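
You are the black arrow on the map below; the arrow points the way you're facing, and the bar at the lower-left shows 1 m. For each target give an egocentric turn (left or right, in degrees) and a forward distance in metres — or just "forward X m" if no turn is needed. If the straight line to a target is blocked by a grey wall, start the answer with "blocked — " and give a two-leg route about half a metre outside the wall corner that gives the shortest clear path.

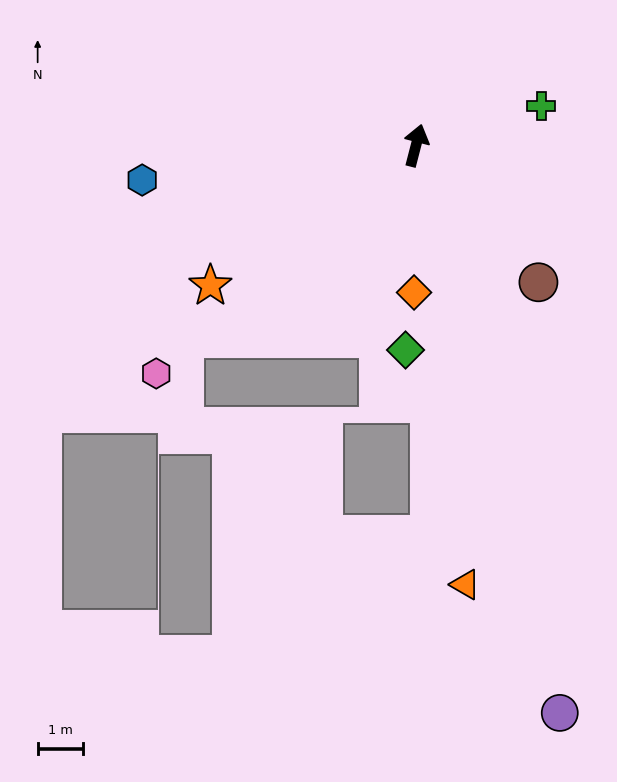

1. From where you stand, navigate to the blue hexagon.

turn left 112°, forward 6.1 m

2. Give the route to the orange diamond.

turn right 166°, forward 3.2 m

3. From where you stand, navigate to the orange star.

turn left 139°, forward 5.5 m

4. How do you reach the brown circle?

turn right 124°, forward 4.0 m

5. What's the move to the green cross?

turn right 58°, forward 2.9 m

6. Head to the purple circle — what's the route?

turn right 151°, forward 12.9 m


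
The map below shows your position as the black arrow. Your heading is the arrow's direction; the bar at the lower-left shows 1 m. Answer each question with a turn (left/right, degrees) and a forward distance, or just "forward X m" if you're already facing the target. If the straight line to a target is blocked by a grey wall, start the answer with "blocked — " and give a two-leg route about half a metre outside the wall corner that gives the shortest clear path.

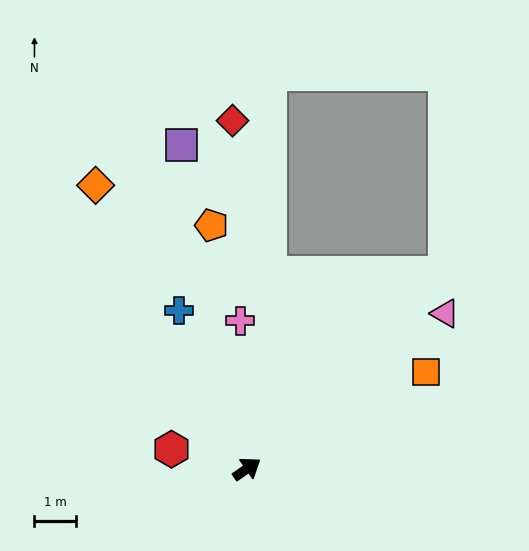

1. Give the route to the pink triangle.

turn left 3°, forward 6.0 m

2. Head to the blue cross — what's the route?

turn left 79°, forward 4.1 m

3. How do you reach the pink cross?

turn left 58°, forward 3.5 m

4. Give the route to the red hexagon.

turn left 131°, forward 1.9 m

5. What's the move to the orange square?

turn right 6°, forward 4.9 m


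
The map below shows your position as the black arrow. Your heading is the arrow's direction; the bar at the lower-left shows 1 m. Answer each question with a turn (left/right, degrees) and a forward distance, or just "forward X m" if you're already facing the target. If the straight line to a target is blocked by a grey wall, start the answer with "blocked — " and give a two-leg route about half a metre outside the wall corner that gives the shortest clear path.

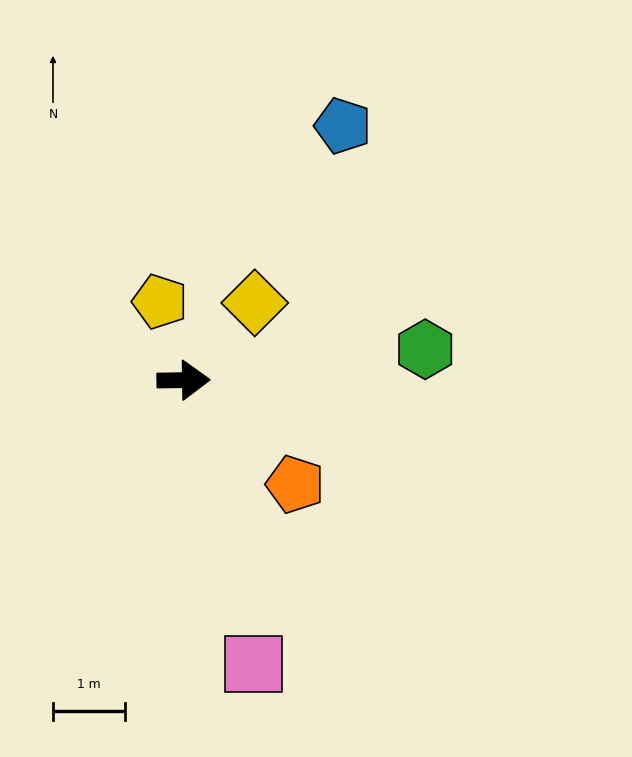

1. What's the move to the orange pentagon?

turn right 44°, forward 2.1 m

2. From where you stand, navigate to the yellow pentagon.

turn left 106°, forward 1.1 m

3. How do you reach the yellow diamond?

turn left 47°, forward 1.5 m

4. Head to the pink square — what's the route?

turn right 77°, forward 4.1 m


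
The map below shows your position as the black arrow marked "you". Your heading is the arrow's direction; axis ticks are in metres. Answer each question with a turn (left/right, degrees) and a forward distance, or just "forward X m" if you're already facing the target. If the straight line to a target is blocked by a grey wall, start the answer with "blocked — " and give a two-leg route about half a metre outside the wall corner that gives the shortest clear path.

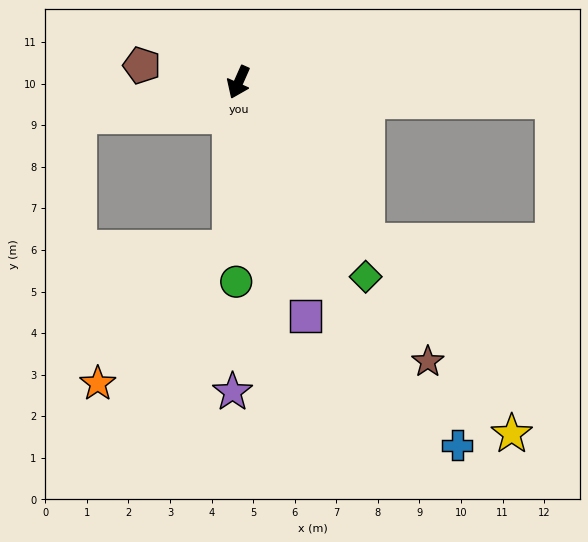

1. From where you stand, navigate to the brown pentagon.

turn right 76°, forward 2.4 m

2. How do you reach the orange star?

blocked — turn left 21°, forward 4.0 m, then turn right 41°, forward 4.6 m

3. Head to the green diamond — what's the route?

turn left 57°, forward 5.6 m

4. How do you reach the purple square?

turn left 40°, forward 5.8 m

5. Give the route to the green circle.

turn left 23°, forward 4.8 m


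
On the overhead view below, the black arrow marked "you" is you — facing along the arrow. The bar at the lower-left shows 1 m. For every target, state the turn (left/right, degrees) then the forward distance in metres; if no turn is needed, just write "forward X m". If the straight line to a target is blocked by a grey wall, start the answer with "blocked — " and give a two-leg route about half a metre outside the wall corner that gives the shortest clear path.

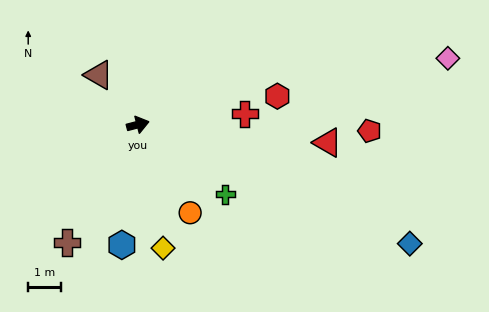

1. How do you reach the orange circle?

turn right 74°, forward 3.2 m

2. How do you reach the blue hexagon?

turn right 112°, forward 3.8 m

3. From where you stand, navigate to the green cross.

turn right 53°, forward 3.5 m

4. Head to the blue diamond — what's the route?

turn right 38°, forward 9.2 m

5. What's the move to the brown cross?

turn right 136°, forward 4.3 m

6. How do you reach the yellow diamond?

turn right 93°, forward 3.9 m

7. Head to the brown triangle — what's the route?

turn left 114°, forward 2.0 m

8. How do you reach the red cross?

turn right 9°, forward 3.3 m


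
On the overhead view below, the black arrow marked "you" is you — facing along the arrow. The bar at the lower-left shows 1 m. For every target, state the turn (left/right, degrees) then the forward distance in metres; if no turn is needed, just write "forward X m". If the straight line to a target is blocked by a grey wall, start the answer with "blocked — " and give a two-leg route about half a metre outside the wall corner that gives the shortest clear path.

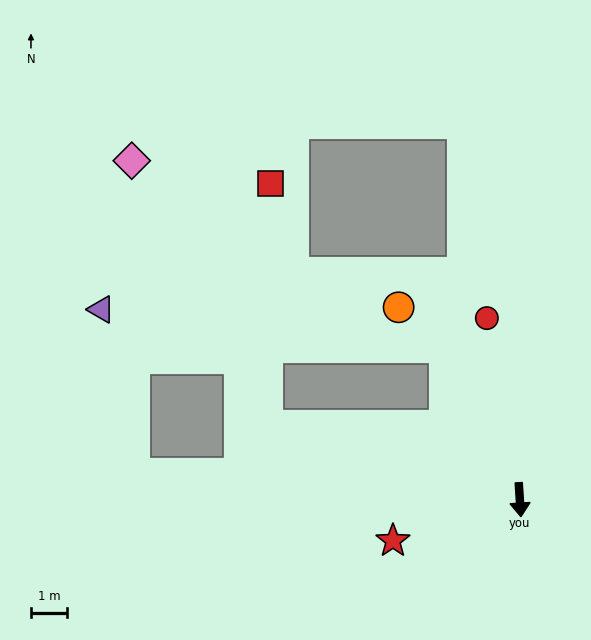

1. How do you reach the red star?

turn right 76°, forward 3.7 m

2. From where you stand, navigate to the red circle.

turn right 173°, forward 5.1 m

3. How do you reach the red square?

blocked — turn right 110°, forward 7.3 m, then turn right 74°, forward 6.7 m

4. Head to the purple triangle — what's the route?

blocked — turn right 157°, forward 4.7 m, then turn left 57°, forward 9.6 m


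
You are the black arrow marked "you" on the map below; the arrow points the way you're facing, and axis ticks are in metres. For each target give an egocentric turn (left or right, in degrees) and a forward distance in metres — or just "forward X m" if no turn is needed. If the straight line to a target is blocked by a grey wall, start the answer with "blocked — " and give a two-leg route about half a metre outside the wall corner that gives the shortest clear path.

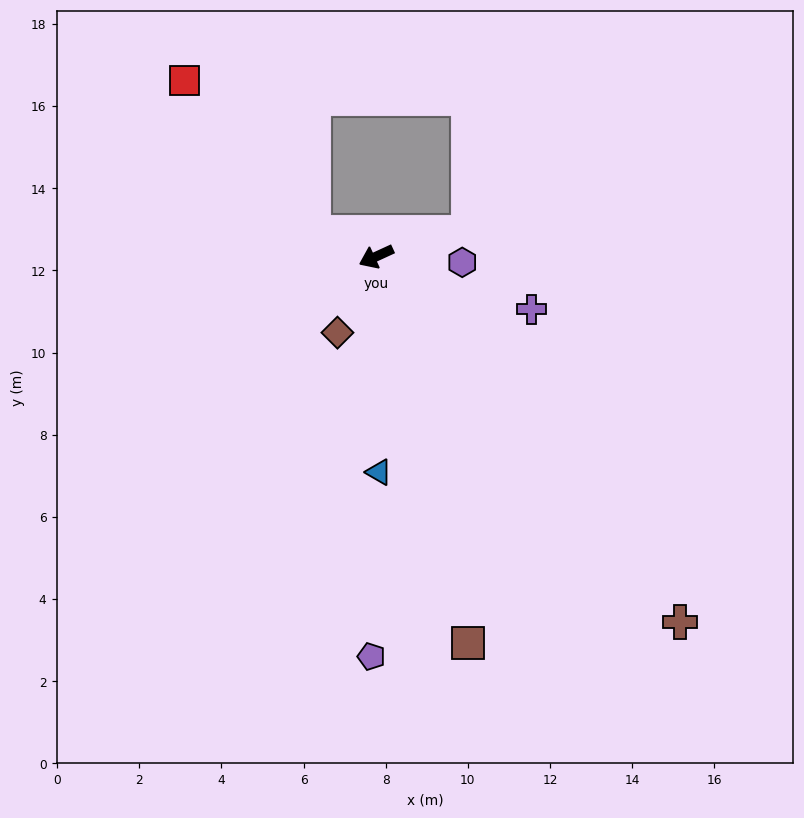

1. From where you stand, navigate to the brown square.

turn left 79°, forward 9.7 m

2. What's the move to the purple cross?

turn left 137°, forward 4.0 m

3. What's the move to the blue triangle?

turn left 66°, forward 5.3 m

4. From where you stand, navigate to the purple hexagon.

turn left 151°, forward 2.1 m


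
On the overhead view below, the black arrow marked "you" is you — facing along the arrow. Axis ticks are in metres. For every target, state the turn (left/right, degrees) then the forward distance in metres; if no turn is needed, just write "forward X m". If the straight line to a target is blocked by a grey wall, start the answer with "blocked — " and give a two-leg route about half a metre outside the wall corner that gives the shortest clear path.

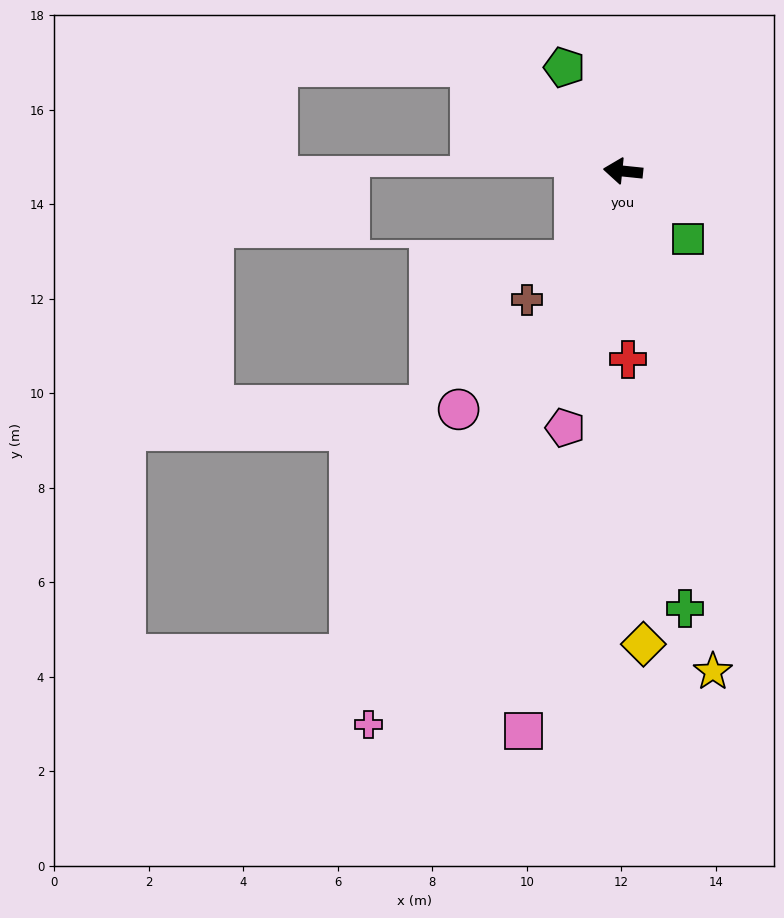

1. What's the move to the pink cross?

turn left 71°, forward 12.9 m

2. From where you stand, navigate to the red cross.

turn left 97°, forward 4.0 m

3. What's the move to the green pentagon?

turn right 55°, forward 2.5 m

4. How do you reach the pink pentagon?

turn left 83°, forward 5.6 m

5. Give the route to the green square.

turn left 140°, forward 2.0 m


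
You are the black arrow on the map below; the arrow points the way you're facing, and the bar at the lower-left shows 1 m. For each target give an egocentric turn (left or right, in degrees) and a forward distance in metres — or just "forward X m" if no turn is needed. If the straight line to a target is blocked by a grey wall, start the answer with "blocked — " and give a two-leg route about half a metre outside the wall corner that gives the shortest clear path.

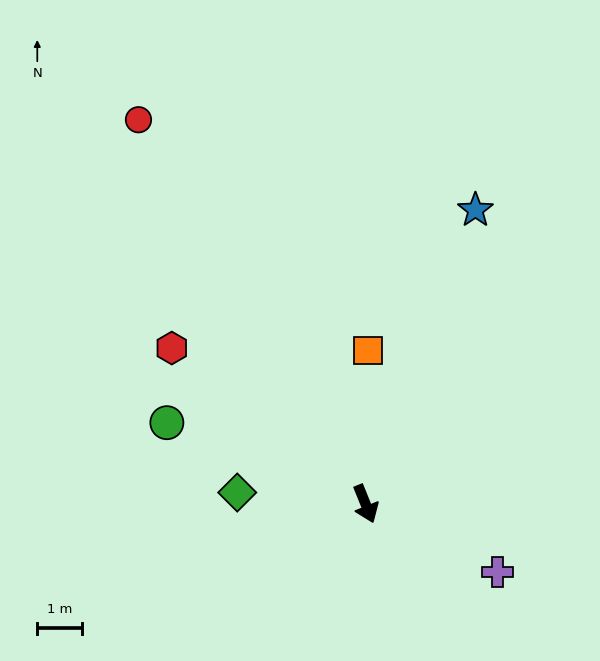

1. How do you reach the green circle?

turn right 134°, forward 4.8 m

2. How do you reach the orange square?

turn left 157°, forward 3.4 m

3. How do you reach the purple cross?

turn left 41°, forward 3.3 m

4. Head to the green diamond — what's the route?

turn right 117°, forward 2.9 m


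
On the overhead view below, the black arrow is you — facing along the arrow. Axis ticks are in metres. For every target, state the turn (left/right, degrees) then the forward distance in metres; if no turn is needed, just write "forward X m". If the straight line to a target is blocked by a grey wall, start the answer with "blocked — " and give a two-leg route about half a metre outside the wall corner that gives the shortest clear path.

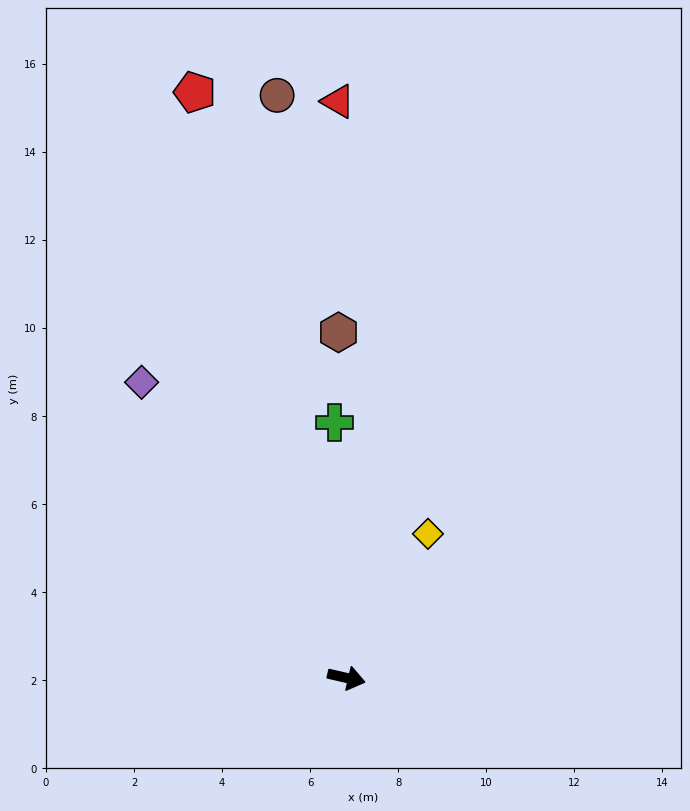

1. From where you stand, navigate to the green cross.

turn left 106°, forward 5.8 m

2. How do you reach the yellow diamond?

turn left 73°, forward 3.8 m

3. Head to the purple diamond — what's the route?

turn left 138°, forward 8.2 m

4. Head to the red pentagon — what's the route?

turn left 118°, forward 13.7 m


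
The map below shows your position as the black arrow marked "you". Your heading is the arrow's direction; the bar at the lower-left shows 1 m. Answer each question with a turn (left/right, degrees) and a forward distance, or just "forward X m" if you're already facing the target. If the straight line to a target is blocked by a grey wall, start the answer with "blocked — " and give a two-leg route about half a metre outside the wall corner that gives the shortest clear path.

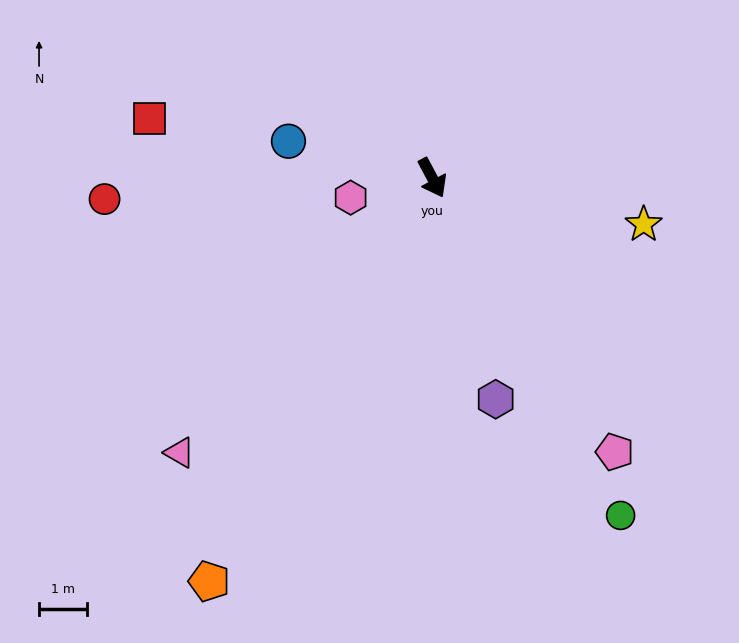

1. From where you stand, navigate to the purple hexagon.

turn right 12°, forward 4.8 m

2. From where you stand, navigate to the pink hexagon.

turn right 104°, forward 1.7 m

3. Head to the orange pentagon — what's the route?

turn right 57°, forward 9.5 m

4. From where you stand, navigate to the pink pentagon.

turn left 6°, forward 6.8 m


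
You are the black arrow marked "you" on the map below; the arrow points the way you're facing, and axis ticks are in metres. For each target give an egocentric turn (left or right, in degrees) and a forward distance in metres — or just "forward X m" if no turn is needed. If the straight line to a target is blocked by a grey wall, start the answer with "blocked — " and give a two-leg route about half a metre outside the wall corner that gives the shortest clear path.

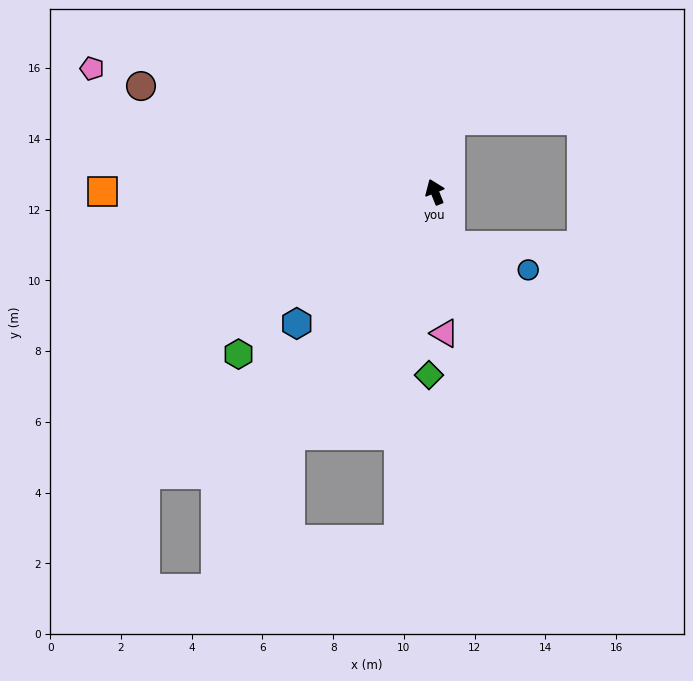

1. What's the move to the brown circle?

turn left 48°, forward 8.8 m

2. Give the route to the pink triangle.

turn left 162°, forward 4.0 m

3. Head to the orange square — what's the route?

turn left 68°, forward 9.4 m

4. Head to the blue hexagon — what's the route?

turn left 112°, forward 5.4 m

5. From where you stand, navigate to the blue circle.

blocked — turn left 174°, forward 1.6 m, then turn left 57°, forward 2.3 m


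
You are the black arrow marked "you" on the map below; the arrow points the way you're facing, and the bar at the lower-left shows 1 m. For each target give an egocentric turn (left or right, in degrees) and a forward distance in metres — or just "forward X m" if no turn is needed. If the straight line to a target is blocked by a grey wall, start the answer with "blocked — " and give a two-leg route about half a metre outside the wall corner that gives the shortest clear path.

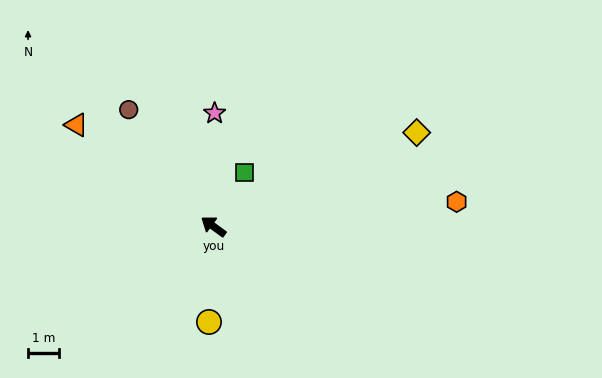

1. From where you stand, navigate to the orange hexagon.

turn right 138°, forward 8.0 m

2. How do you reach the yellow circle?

turn left 124°, forward 3.1 m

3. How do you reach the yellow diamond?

turn right 119°, forward 7.3 m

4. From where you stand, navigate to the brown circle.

turn right 18°, forward 4.7 m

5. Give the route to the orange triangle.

forward 5.6 m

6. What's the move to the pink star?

turn right 54°, forward 3.7 m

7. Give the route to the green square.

turn right 84°, forward 2.0 m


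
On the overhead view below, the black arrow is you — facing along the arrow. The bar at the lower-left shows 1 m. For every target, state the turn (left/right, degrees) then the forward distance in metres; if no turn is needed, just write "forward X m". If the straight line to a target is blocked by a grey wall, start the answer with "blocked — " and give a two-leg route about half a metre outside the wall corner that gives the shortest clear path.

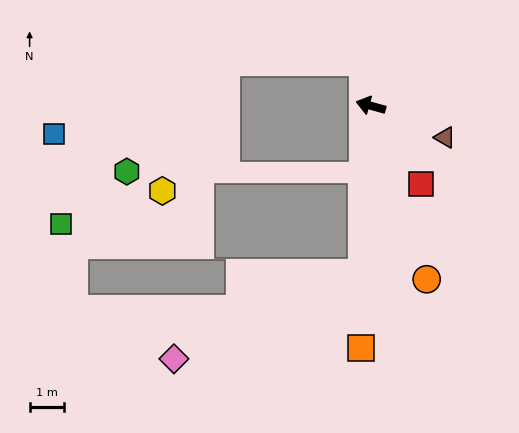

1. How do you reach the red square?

turn left 138°, forward 2.7 m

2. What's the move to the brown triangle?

turn left 172°, forward 2.4 m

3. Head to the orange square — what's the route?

turn left 103°, forward 7.1 m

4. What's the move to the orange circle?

turn left 123°, forward 5.3 m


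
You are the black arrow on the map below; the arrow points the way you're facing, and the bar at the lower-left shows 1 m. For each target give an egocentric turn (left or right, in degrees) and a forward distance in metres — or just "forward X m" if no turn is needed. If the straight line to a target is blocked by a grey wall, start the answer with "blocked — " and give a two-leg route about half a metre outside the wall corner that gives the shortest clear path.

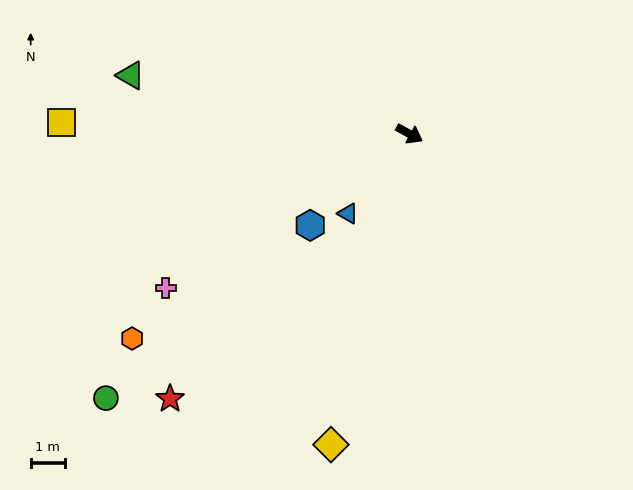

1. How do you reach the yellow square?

turn right 153°, forward 10.2 m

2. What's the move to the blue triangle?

turn right 99°, forward 3.0 m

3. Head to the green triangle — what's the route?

turn right 163°, forward 8.4 m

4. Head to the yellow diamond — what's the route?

turn right 75°, forward 9.4 m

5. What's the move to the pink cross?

turn right 119°, forward 8.5 m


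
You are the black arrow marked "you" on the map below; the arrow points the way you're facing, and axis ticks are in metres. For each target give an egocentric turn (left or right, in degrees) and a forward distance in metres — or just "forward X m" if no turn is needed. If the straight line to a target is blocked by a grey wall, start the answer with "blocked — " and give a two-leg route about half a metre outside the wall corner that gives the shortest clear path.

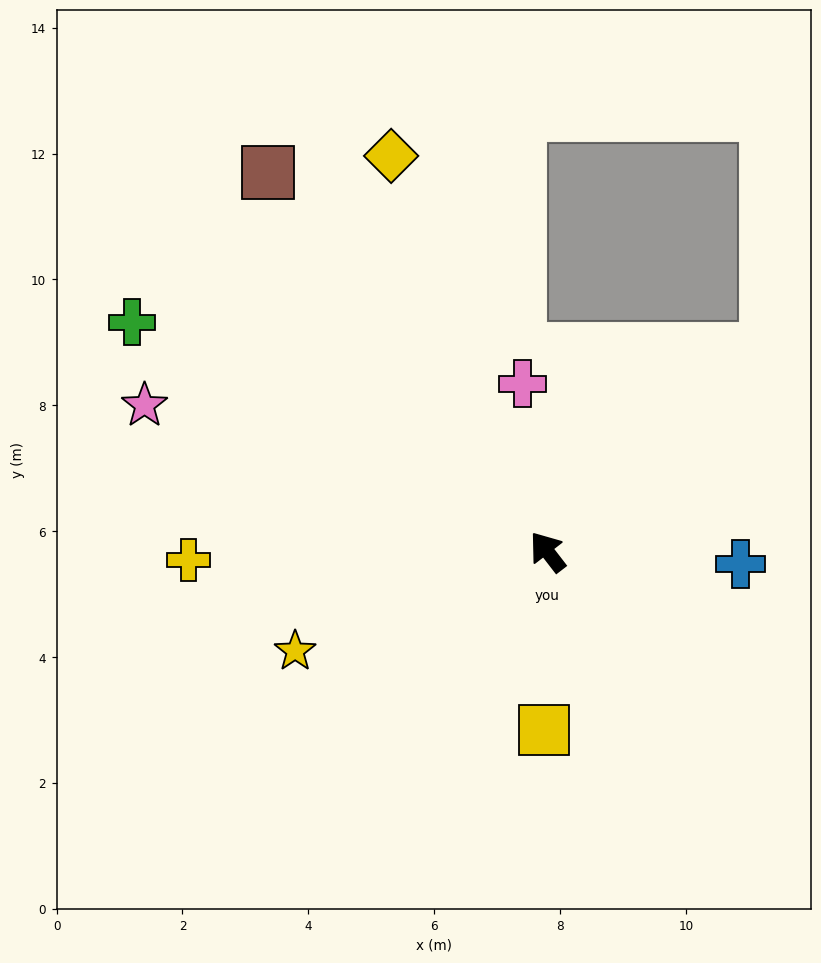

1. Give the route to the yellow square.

turn left 141°, forward 2.8 m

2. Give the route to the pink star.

turn left 32°, forward 6.8 m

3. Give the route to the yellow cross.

turn left 54°, forward 5.7 m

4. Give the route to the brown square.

forward 7.5 m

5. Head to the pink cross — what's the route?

turn right 29°, forward 2.7 m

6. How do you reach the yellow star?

turn left 74°, forward 4.3 m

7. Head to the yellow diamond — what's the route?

turn right 16°, forward 6.8 m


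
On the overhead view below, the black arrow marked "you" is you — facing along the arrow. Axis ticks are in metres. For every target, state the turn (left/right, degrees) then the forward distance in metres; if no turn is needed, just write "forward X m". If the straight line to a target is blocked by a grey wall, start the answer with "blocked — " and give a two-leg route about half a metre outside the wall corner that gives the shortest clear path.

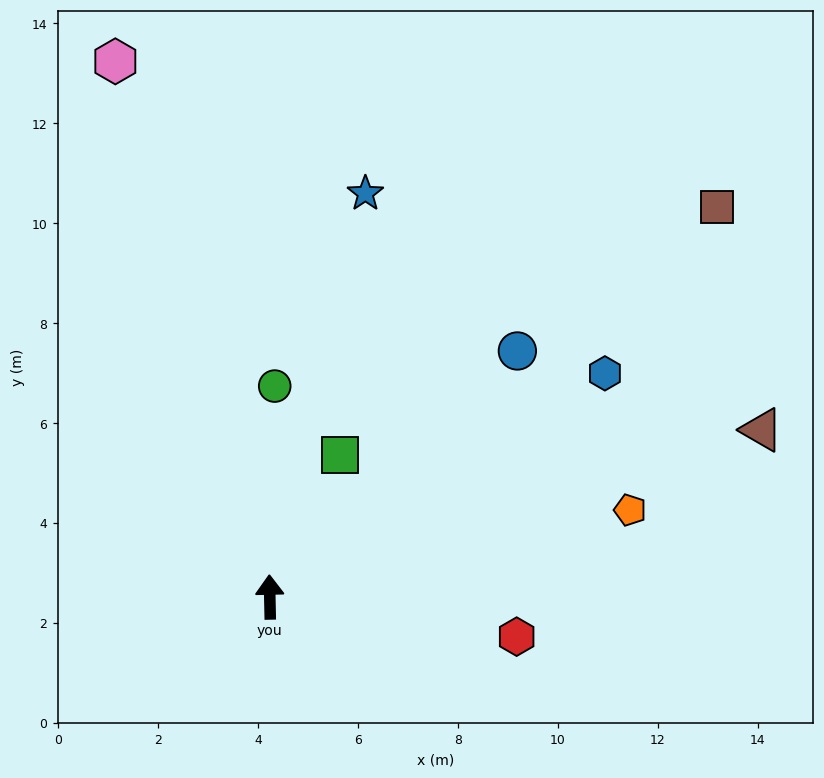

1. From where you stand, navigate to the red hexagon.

turn right 100°, forward 5.0 m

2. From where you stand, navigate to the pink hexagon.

turn left 15°, forward 11.2 m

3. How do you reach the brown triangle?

turn right 72°, forward 10.4 m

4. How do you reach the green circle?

turn right 3°, forward 4.2 m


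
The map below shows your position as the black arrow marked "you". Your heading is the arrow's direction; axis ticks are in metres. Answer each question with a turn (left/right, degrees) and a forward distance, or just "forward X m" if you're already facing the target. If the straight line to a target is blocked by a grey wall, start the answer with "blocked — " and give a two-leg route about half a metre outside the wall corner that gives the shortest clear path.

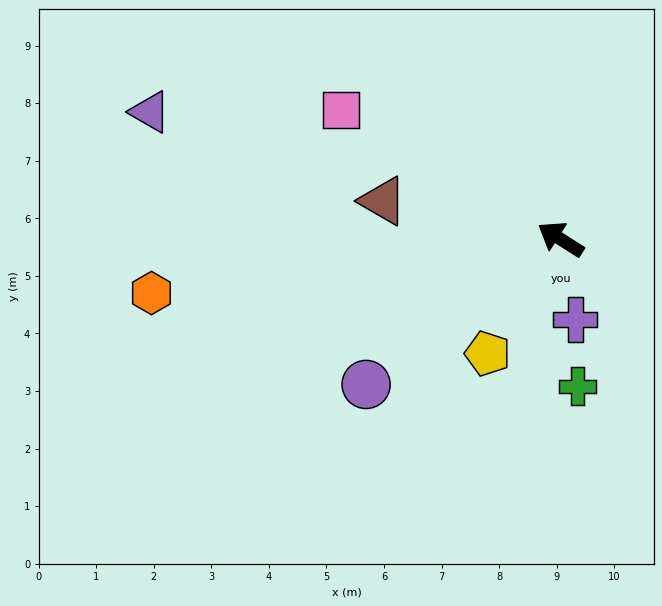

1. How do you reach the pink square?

forward 4.4 m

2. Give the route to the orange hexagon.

turn left 40°, forward 7.2 m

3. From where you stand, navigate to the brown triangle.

turn left 20°, forward 3.2 m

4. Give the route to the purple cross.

turn left 133°, forward 1.4 m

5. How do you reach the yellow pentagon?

turn left 90°, forward 2.4 m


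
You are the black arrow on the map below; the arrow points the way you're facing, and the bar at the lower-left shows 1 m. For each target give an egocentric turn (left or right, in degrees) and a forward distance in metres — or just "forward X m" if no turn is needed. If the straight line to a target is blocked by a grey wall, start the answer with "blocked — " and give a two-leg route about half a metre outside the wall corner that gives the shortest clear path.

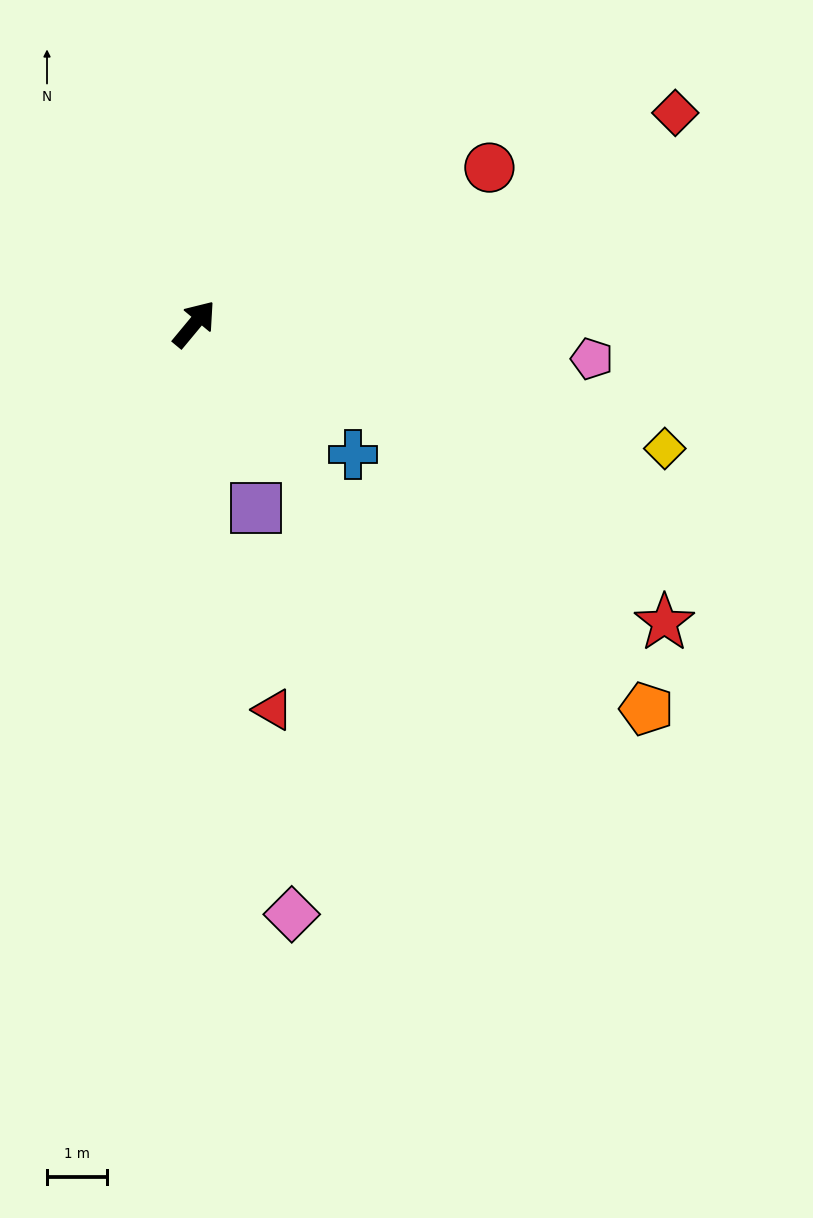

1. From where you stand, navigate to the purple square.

turn right 122°, forward 3.2 m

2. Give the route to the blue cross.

turn right 90°, forward 3.4 m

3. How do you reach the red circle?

turn right 22°, forward 5.5 m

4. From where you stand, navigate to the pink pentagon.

turn right 55°, forward 6.6 m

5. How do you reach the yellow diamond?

turn right 65°, forward 8.1 m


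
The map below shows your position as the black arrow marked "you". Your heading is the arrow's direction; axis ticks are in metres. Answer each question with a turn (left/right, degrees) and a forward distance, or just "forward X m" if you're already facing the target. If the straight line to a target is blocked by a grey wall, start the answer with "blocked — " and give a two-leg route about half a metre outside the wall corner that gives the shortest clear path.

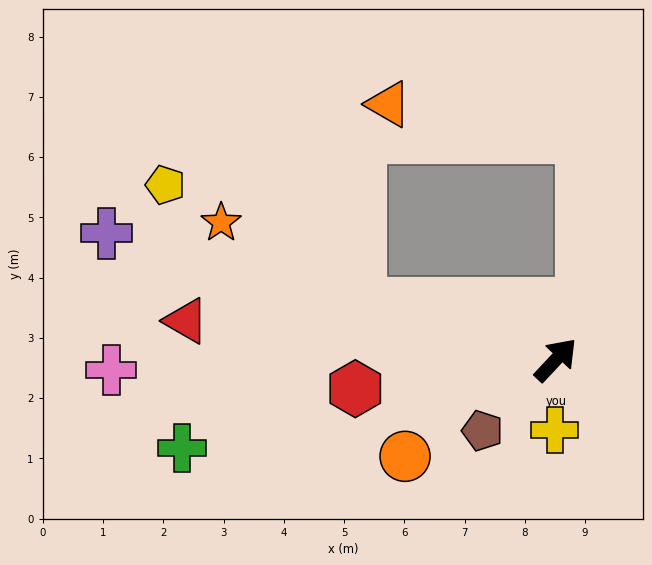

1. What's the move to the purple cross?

turn left 117°, forward 7.7 m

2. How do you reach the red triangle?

turn left 127°, forward 6.2 m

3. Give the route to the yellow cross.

turn right 138°, forward 1.2 m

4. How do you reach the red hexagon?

turn left 141°, forward 3.4 m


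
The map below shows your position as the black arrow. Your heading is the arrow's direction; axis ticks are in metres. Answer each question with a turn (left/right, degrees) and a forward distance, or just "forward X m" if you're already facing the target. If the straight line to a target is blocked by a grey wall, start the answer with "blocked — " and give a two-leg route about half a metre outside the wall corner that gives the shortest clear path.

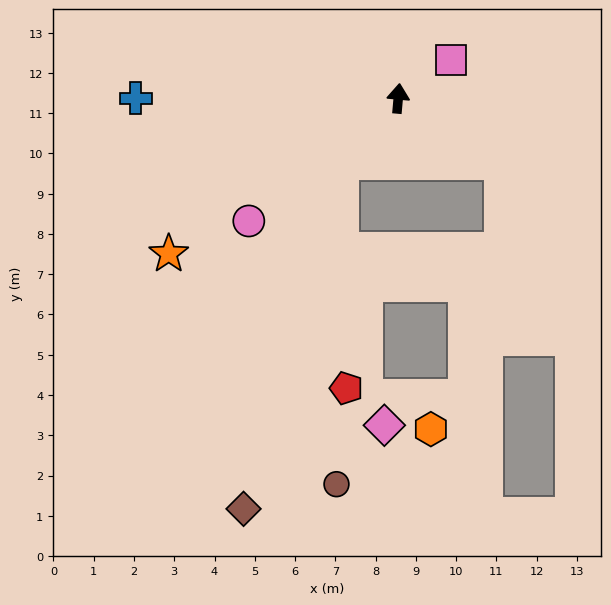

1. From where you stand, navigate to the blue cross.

turn left 95°, forward 6.5 m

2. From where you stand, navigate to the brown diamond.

blocked — turn left 144°, forward 2.1 m, then turn left 25°, forward 8.9 m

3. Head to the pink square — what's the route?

turn right 49°, forward 1.6 m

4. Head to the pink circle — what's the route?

turn left 134°, forward 4.8 m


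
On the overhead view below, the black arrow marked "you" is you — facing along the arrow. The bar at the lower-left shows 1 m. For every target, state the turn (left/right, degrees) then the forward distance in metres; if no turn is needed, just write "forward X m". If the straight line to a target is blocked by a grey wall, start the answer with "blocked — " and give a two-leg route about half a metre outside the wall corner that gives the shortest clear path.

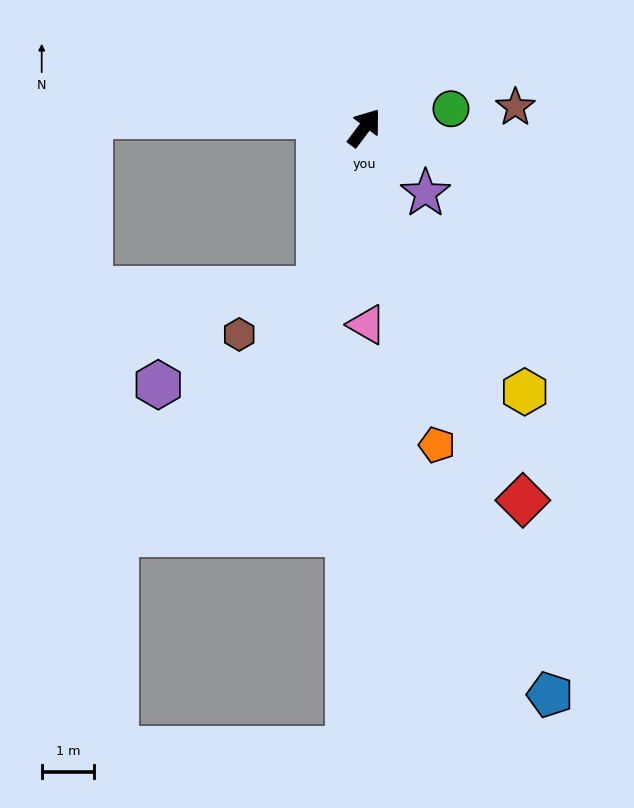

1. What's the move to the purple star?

turn right 100°, forward 1.7 m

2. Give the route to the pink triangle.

turn right 142°, forward 3.8 m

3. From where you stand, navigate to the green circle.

turn right 41°, forward 1.7 m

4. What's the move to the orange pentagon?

turn right 130°, forward 6.2 m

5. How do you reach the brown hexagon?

blocked — turn right 159°, forward 3.2 m, then turn right 44°, forward 1.8 m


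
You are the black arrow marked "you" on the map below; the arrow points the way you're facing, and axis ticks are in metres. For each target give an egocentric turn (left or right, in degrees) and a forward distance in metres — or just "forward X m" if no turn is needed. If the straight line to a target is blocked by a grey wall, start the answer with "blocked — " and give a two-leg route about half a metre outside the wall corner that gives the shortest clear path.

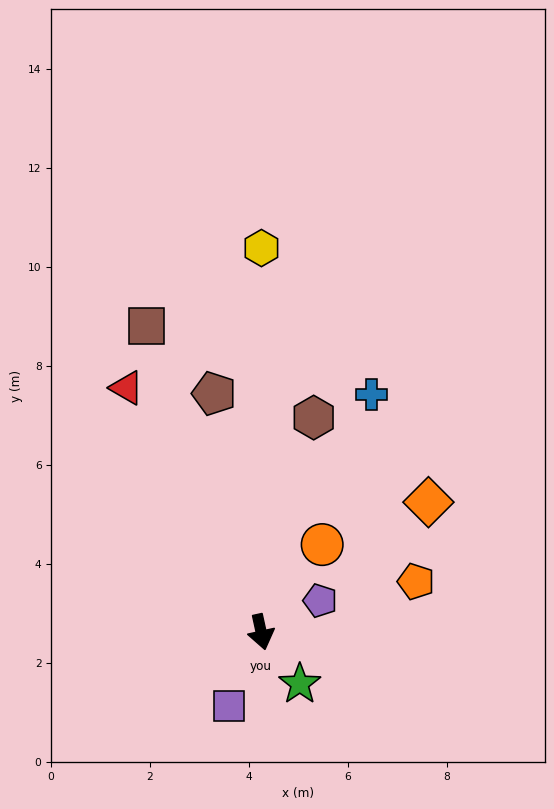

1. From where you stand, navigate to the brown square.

turn right 172°, forward 6.6 m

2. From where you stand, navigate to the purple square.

turn right 36°, forward 1.6 m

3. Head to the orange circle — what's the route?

turn left 133°, forward 2.2 m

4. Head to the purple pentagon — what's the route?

turn left 106°, forward 1.4 m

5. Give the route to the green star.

turn left 24°, forward 1.3 m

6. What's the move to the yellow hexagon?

turn left 168°, forward 7.8 m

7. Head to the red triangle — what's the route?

turn right 163°, forward 5.6 m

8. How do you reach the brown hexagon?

turn left 154°, forward 4.5 m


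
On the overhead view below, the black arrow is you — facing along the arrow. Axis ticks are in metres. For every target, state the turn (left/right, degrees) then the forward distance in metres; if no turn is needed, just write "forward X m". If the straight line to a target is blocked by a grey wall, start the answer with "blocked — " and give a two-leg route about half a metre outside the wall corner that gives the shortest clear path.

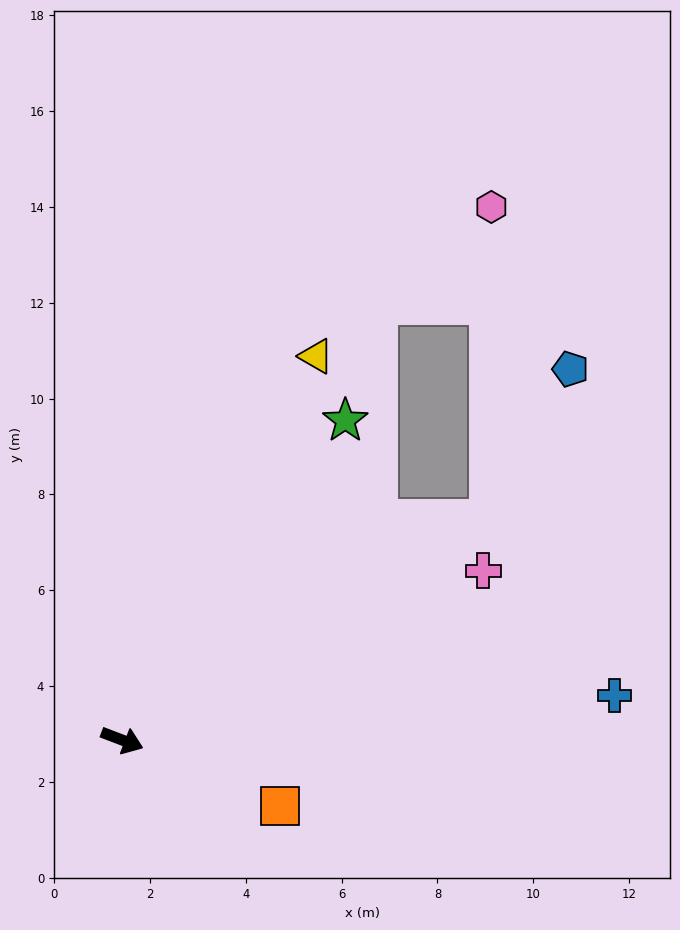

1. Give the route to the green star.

turn left 76°, forward 8.1 m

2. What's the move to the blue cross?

turn left 26°, forward 10.3 m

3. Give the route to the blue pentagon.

blocked — turn left 52°, forward 8.9 m, then turn left 31°, forward 3.6 m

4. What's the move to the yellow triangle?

turn left 84°, forward 9.0 m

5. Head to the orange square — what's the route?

forward 3.6 m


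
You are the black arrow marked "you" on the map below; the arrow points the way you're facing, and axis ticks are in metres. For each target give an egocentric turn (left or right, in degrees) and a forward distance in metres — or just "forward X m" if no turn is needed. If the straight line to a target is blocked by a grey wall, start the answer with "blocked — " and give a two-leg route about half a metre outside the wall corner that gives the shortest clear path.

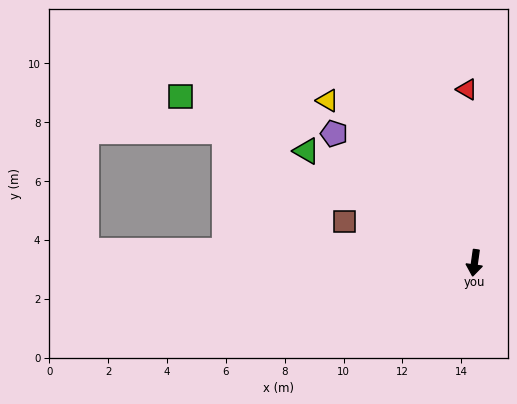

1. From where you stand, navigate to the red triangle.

turn right 170°, forward 5.9 m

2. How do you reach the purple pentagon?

turn right 125°, forward 6.5 m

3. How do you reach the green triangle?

turn right 116°, forward 6.9 m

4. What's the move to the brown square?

turn right 100°, forward 4.6 m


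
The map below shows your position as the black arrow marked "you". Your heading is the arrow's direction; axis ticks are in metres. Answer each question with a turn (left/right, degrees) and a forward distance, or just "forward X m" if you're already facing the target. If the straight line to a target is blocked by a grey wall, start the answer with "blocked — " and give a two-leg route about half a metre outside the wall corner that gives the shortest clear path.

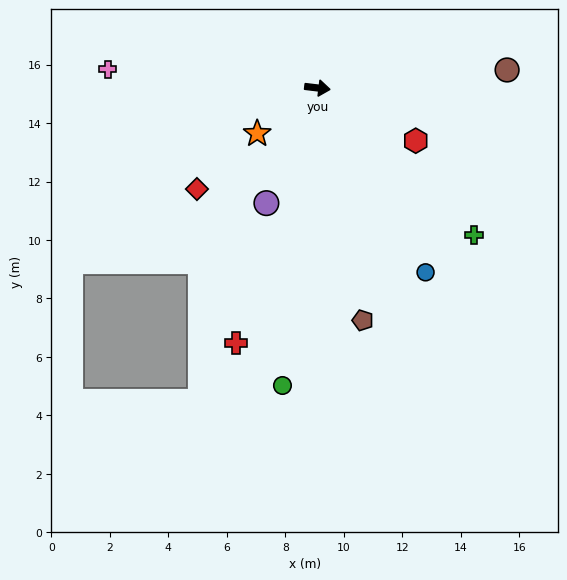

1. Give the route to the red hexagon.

turn right 21°, forward 3.8 m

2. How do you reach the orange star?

turn right 136°, forward 2.6 m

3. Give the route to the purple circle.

turn right 107°, forward 4.3 m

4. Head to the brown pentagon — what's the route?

turn right 72°, forward 8.1 m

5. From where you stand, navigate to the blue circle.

turn right 53°, forward 7.3 m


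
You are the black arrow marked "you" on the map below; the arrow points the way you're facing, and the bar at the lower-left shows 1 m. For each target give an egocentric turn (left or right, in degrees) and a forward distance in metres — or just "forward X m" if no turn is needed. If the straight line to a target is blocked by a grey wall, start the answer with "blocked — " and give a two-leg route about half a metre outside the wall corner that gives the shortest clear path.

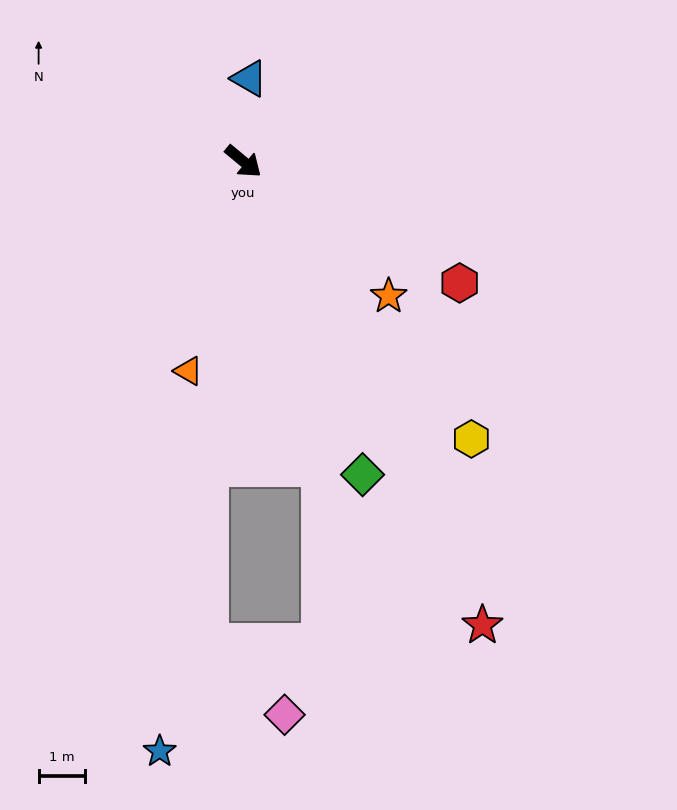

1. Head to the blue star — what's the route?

turn right 58°, forward 12.8 m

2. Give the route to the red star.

turn right 23°, forward 11.2 m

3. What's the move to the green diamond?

turn right 29°, forward 7.2 m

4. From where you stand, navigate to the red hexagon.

turn left 10°, forward 5.3 m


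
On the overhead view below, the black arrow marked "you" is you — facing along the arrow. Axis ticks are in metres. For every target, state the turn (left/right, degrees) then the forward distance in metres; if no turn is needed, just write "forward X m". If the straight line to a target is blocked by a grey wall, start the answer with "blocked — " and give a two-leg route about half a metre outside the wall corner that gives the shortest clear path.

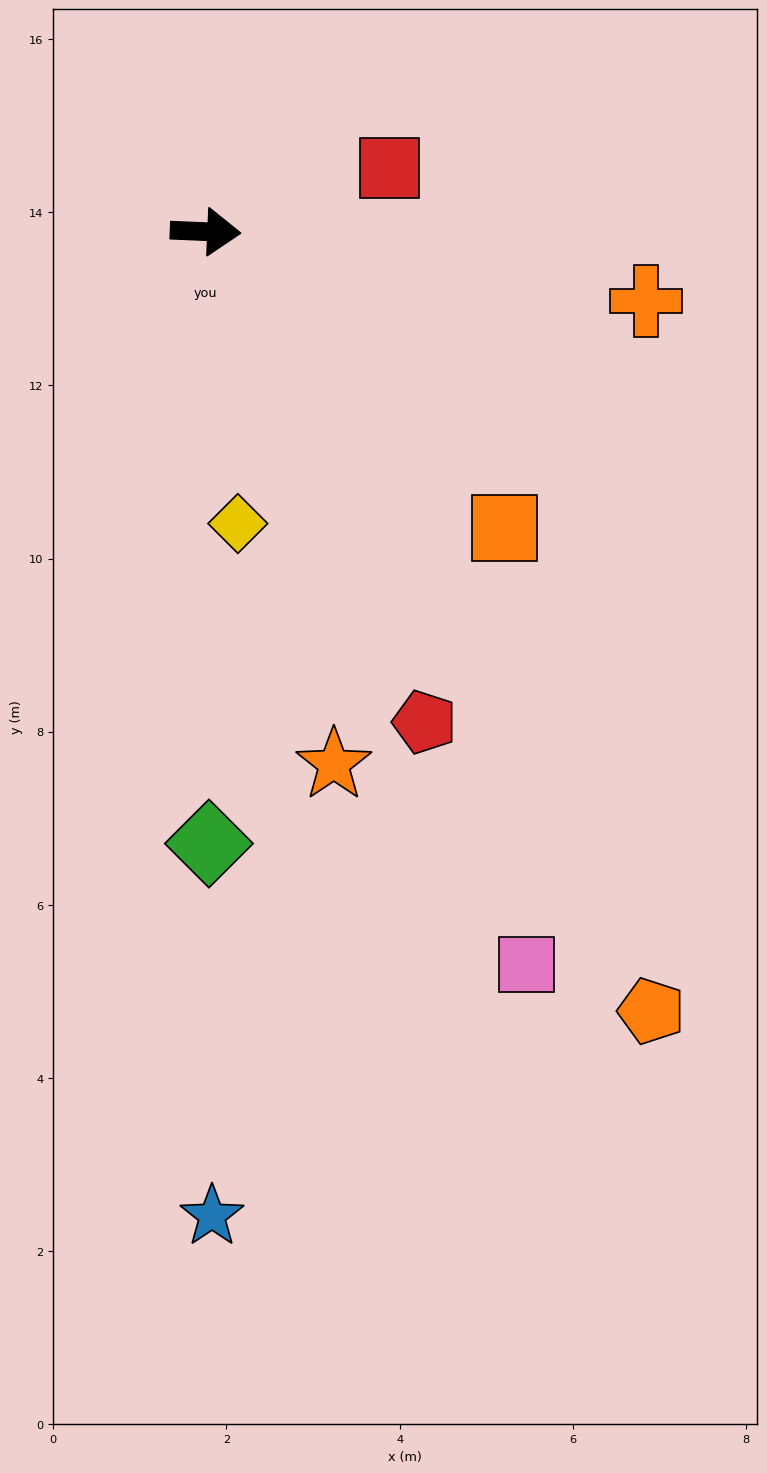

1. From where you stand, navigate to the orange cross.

turn right 7°, forward 5.1 m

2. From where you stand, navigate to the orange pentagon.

turn right 58°, forward 10.4 m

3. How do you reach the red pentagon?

turn right 64°, forward 6.2 m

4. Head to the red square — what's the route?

turn left 21°, forward 2.2 m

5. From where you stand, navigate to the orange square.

turn right 42°, forward 4.9 m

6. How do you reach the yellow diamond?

turn right 81°, forward 3.4 m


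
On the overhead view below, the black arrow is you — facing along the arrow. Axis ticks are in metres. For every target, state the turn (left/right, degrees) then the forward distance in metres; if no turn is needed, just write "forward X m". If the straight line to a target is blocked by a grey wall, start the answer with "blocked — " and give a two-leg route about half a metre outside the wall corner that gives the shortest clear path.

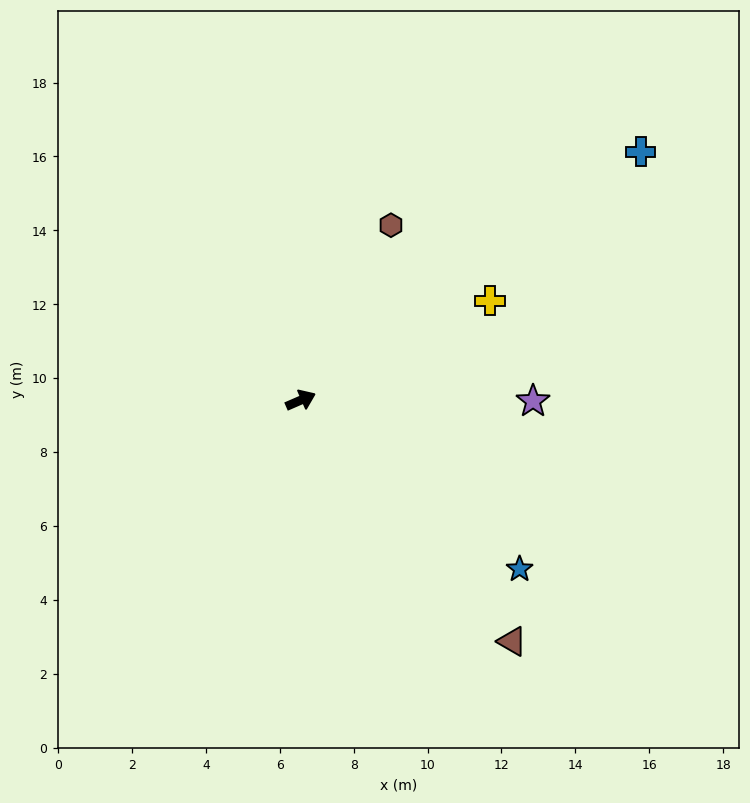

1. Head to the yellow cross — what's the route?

turn left 4°, forward 5.8 m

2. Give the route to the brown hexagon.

turn left 39°, forward 5.3 m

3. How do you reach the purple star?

turn right 24°, forward 6.3 m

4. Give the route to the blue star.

turn right 61°, forward 7.5 m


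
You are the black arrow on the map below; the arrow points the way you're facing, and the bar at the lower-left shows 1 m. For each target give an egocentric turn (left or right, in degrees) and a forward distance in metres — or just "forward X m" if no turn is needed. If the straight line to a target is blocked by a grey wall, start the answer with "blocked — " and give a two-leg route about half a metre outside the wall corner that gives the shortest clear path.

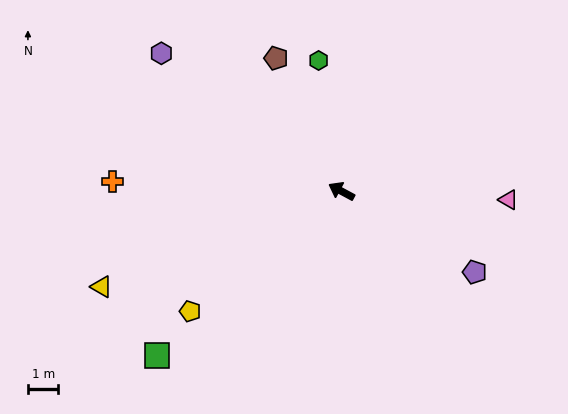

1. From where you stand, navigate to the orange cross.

turn left 26°, forward 7.5 m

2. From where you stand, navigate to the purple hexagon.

turn right 9°, forward 7.4 m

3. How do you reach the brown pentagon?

turn right 36°, forward 4.8 m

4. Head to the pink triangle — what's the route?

turn right 155°, forward 5.5 m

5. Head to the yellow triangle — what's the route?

turn left 50°, forward 8.4 m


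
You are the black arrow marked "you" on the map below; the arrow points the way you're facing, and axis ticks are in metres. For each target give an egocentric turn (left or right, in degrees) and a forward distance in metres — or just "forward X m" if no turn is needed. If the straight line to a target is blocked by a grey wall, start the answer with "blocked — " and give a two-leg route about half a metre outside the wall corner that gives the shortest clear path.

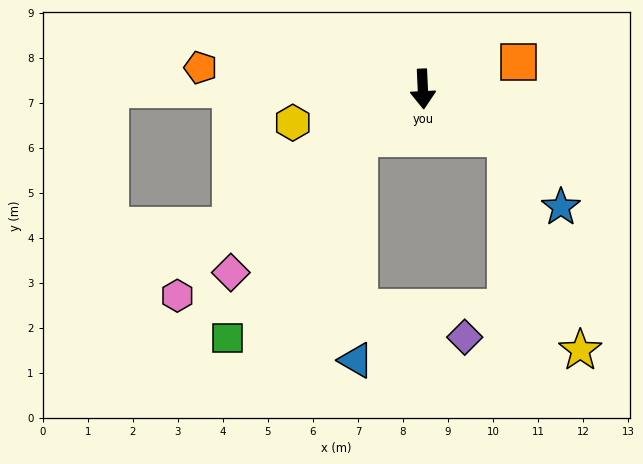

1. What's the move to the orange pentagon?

turn right 98°, forward 5.0 m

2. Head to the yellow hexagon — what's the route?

turn right 78°, forward 3.0 m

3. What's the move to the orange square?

turn left 103°, forward 2.2 m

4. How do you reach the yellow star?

blocked — turn left 57°, forward 2.2 m, then turn right 41°, forward 5.0 m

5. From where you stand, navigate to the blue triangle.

blocked — turn right 55°, forward 1.8 m, then turn left 52°, forward 4.9 m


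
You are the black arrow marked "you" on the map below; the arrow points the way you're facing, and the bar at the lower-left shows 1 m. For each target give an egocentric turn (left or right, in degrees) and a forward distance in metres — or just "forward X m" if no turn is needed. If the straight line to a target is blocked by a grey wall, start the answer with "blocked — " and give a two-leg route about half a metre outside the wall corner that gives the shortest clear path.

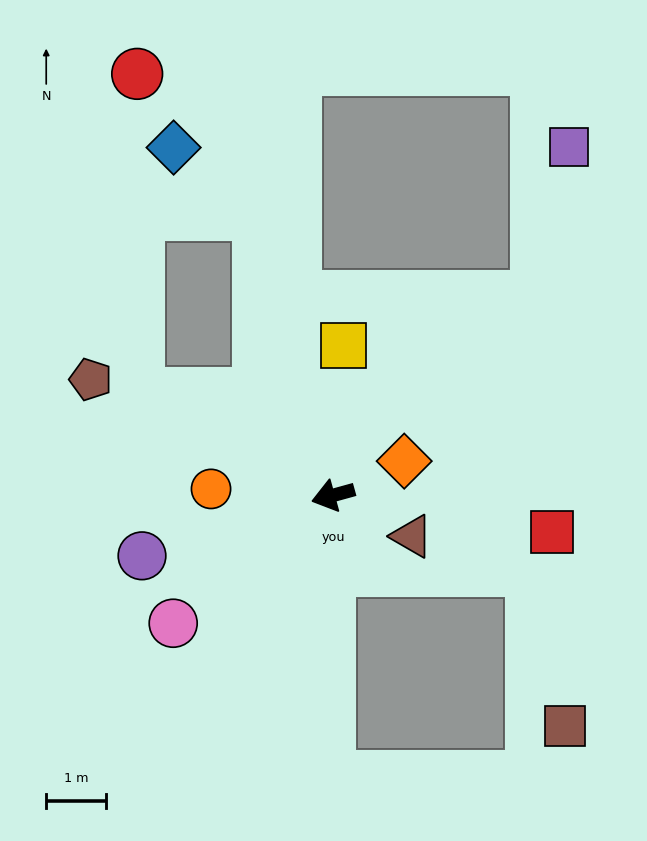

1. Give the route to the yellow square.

turn right 109°, forward 2.5 m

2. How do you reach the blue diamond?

blocked — turn right 90°, forward 4.8 m, then turn left 36°, forward 1.8 m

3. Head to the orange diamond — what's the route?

turn right 170°, forward 1.3 m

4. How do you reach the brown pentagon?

turn right 41°, forward 4.5 m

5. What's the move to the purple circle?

turn left 2°, forward 3.3 m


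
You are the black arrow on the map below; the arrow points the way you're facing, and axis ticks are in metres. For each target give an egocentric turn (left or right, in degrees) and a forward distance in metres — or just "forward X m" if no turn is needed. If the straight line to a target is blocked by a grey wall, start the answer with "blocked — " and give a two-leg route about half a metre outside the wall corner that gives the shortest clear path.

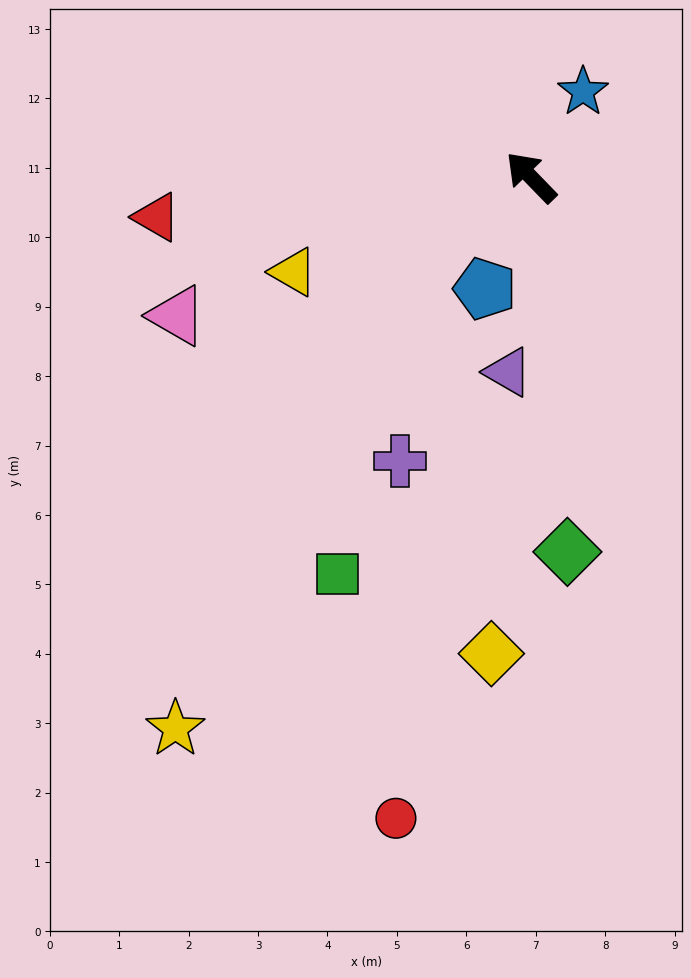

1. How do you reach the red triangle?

turn left 52°, forward 5.4 m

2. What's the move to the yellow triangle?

turn left 68°, forward 3.7 m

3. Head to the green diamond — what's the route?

turn left 141°, forward 5.4 m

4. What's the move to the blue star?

turn right 75°, forward 1.4 m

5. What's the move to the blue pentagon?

turn left 113°, forward 1.7 m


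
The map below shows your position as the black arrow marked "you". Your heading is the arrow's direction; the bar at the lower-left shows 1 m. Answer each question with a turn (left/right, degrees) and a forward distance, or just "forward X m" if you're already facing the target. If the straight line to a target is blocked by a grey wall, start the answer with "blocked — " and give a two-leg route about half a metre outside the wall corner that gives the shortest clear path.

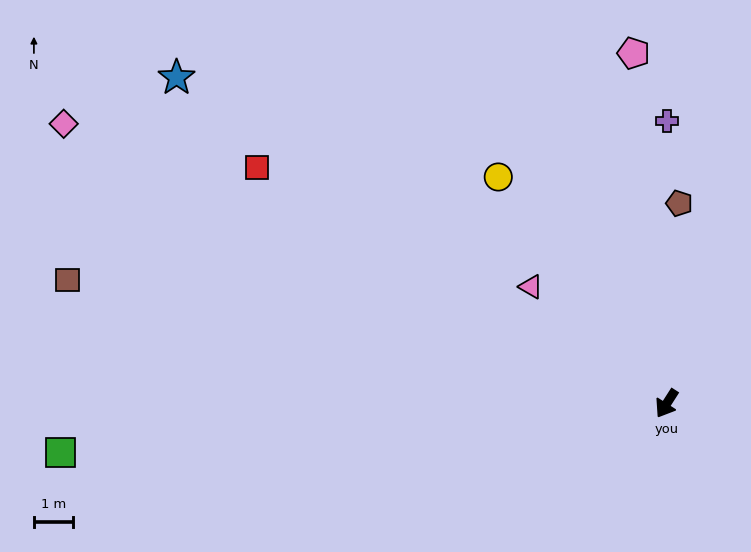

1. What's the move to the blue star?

turn right 91°, forward 15.1 m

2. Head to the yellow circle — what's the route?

turn right 111°, forward 7.2 m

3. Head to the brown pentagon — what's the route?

turn right 151°, forward 5.1 m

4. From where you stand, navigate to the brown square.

turn right 69°, forward 15.6 m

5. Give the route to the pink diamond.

turn right 82°, forward 17.0 m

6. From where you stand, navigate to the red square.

turn right 87°, forward 12.1 m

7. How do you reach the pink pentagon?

turn right 142°, forward 9.0 m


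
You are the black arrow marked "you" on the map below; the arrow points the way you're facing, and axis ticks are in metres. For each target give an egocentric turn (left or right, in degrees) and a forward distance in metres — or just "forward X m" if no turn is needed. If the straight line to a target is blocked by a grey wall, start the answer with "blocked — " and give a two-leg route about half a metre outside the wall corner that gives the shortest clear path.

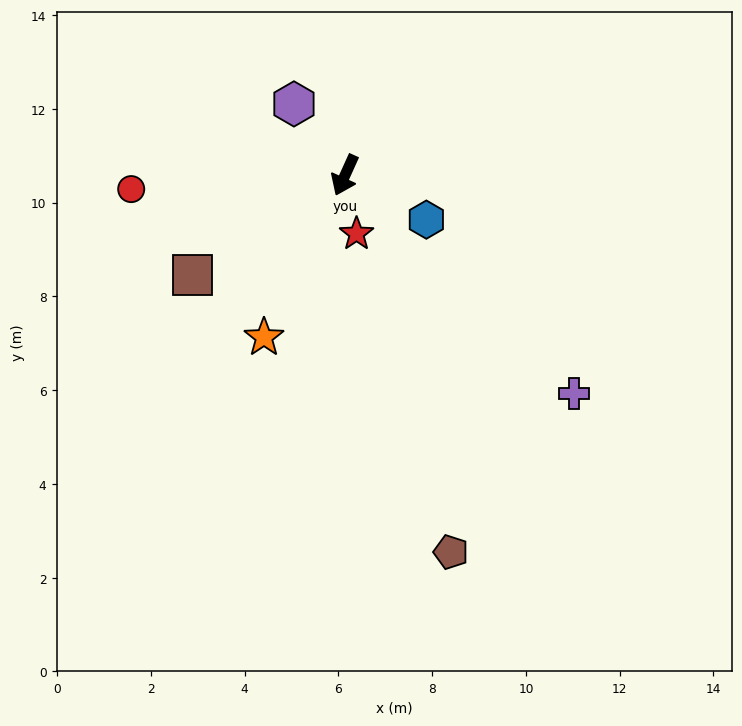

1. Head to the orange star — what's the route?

turn right 2°, forward 3.9 m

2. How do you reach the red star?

turn left 35°, forward 1.3 m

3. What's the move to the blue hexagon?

turn left 86°, forward 2.0 m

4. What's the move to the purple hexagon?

turn right 120°, forward 1.9 m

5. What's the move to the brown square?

turn right 33°, forward 3.9 m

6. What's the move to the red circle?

turn right 62°, forward 4.6 m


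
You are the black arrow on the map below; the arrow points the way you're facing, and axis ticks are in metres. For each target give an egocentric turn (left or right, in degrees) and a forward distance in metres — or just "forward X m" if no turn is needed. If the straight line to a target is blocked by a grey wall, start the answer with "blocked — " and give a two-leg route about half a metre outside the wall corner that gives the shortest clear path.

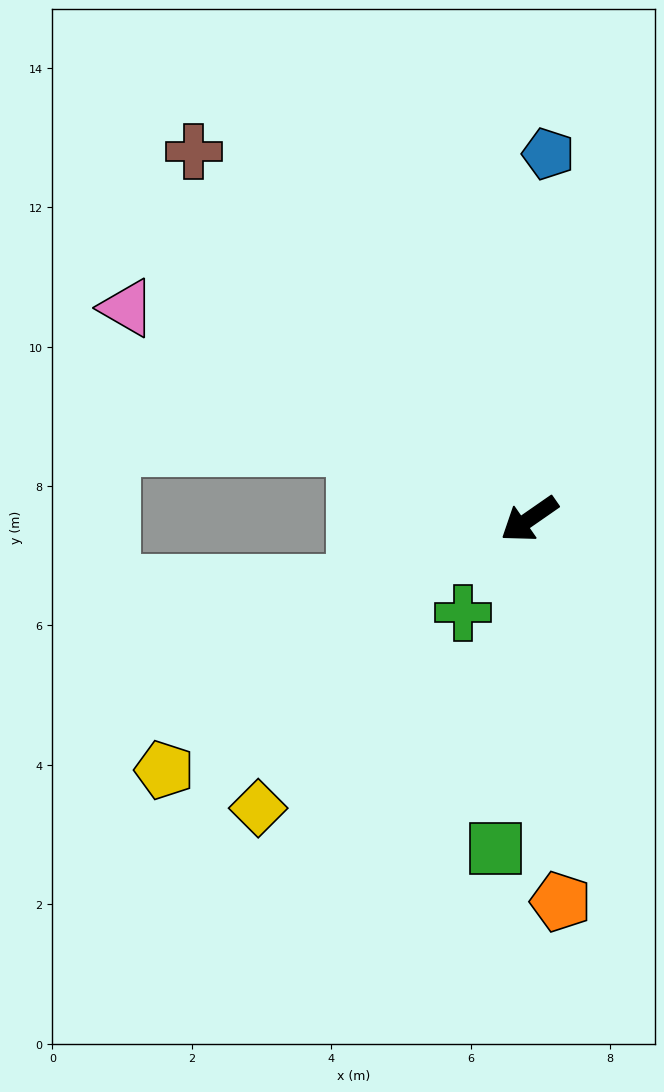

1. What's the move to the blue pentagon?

turn right 128°, forward 5.2 m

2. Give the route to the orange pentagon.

turn left 60°, forward 5.5 m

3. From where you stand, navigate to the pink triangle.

turn right 62°, forward 6.5 m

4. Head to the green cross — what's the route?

turn left 20°, forward 1.6 m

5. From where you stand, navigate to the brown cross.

turn right 82°, forward 7.1 m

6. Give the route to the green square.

turn left 49°, forward 4.7 m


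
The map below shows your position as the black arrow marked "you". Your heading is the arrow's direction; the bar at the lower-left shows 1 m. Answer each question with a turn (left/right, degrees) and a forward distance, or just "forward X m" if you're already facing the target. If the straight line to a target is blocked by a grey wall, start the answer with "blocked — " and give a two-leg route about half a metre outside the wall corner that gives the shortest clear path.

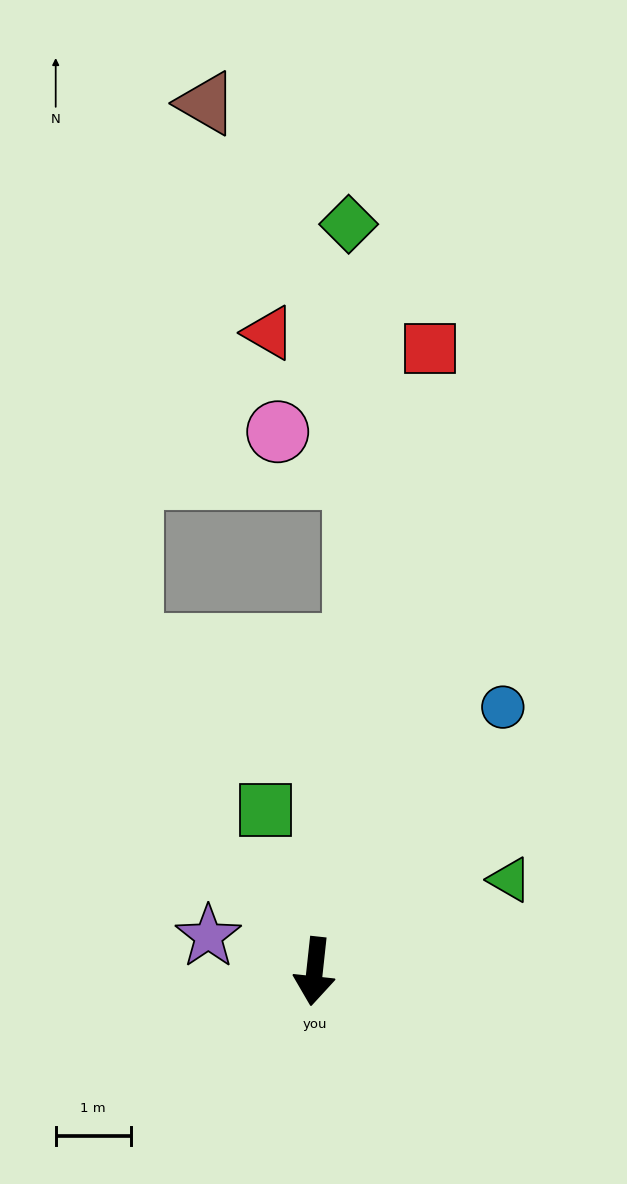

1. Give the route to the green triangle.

turn left 121°, forward 2.9 m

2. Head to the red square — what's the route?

turn left 176°, forward 8.4 m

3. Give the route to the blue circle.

turn left 151°, forward 4.3 m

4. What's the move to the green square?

turn right 157°, forward 2.2 m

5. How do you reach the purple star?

turn right 102°, forward 1.5 m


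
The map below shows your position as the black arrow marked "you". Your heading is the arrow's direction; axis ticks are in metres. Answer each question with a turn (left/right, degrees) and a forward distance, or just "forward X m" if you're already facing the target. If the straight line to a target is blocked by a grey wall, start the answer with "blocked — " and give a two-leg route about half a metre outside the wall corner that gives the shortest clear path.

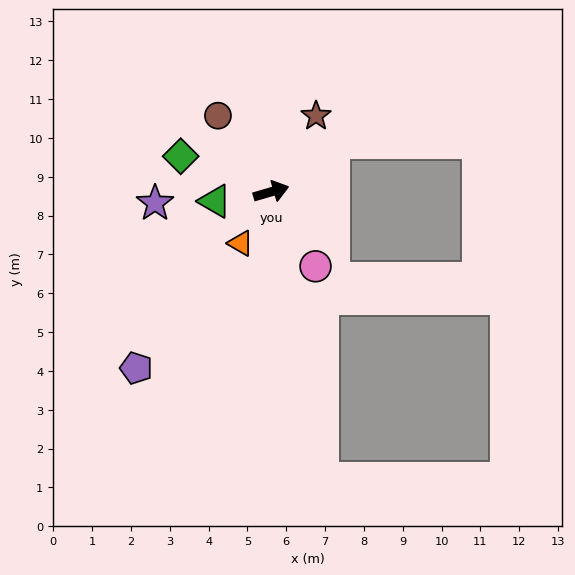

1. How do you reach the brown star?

turn left 43°, forward 2.3 m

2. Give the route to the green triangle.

turn left 173°, forward 1.5 m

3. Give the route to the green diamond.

turn left 142°, forward 2.5 m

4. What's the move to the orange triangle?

turn right 137°, forward 1.5 m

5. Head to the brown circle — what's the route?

turn left 109°, forward 2.4 m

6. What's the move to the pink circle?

turn right 75°, forward 2.2 m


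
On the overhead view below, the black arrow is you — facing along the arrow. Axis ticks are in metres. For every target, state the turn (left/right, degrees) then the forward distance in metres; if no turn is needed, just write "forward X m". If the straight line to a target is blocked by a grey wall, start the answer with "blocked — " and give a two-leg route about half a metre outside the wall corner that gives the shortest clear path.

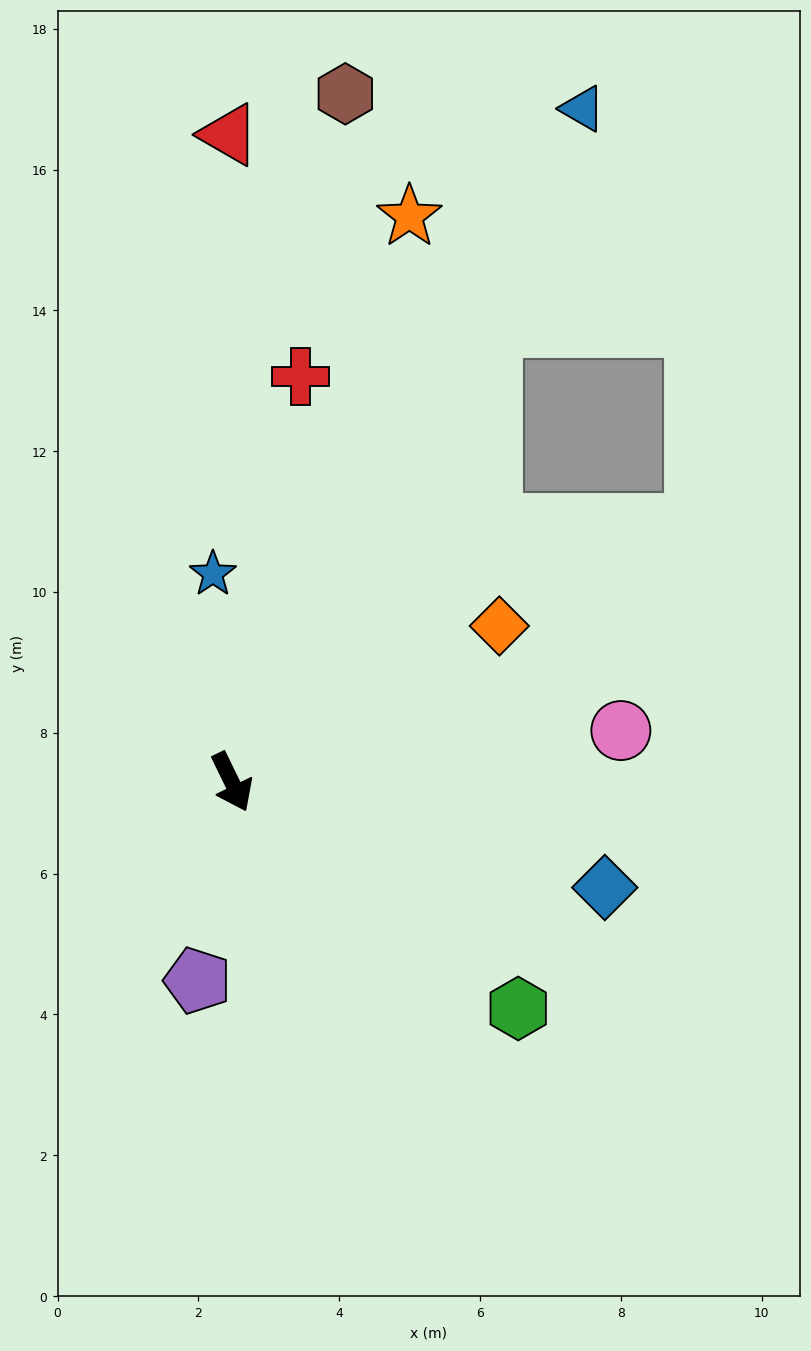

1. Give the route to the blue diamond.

turn left 48°, forward 5.5 m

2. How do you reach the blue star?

turn left 159°, forward 3.0 m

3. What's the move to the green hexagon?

turn left 26°, forward 5.2 m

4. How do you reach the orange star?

turn left 137°, forward 8.4 m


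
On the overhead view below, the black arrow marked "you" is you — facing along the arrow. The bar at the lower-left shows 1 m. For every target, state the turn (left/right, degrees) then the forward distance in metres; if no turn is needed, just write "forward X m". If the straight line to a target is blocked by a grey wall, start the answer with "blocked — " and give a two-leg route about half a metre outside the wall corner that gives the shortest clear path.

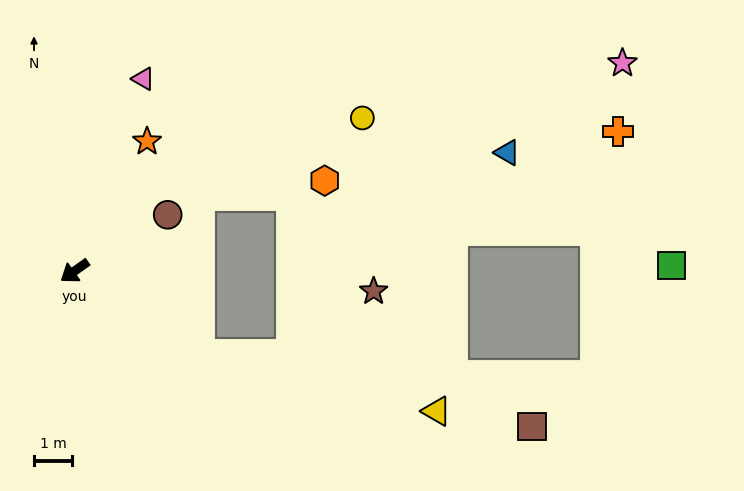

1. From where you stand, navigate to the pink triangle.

turn right 145°, forward 5.3 m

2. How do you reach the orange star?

turn right 155°, forward 3.9 m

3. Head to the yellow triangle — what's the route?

blocked — turn left 111°, forward 3.9 m, then turn left 20°, forward 6.4 m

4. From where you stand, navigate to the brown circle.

turn left 176°, forward 2.8 m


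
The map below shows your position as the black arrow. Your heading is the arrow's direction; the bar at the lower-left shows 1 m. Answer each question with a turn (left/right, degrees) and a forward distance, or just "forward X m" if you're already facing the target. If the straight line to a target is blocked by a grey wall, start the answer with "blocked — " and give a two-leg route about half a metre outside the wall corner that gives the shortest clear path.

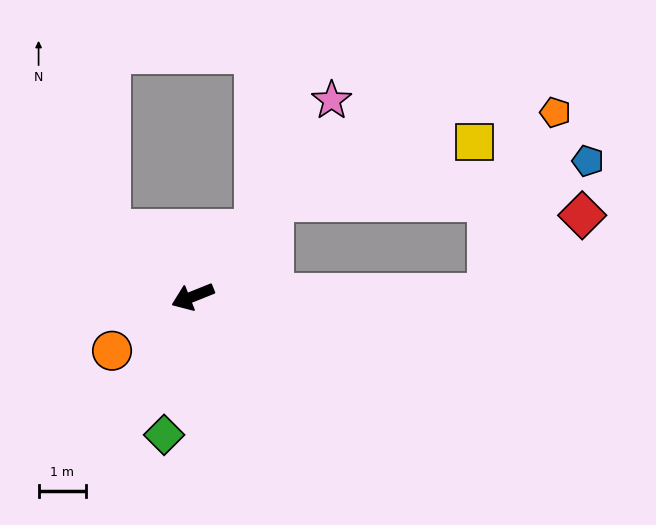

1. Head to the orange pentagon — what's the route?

blocked — turn left 159°, forward 6.2 m, then turn left 69°, forward 4.1 m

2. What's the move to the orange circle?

turn left 12°, forward 2.0 m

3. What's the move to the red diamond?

blocked — turn left 159°, forward 6.2 m, then turn left 39°, forward 2.6 m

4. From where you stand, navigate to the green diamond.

turn left 56°, forward 3.0 m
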